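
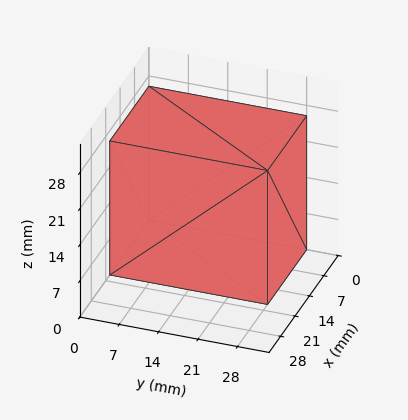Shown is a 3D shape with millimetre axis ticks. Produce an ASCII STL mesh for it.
Reading the render: the shape is a rectangular box, roughly 19 × 28 mm footprint and 26 mm tall (dimensions read to the nearest mm from the axis ticks). For the STL, each face is triangulated and given an outward normal.

solid part
  facet normal 0.0000 0.0000 -1.0000
    outer loop
      vertex 19.00 28.00 0.00
      vertex 19.00 0.00 0.00
      vertex 0.00 0.00 0.00
    endloop
  endfacet
  facet normal 0.0000 0.0000 -1.0000
    outer loop
      vertex 0.00 28.00 0.00
      vertex 19.00 28.00 0.00
      vertex 0.00 0.00 0.00
    endloop
  endfacet
  facet normal 0.0000 0.0000 1.0000
    outer loop
      vertex 0.00 0.00 26.00
      vertex 19.00 0.00 26.00
      vertex 19.00 28.00 26.00
    endloop
  endfacet
  facet normal 0.0000 0.0000 1.0000
    outer loop
      vertex 0.00 0.00 26.00
      vertex 19.00 28.00 26.00
      vertex 0.00 28.00 26.00
    endloop
  endfacet
  facet normal 0.0000 -1.0000 0.0000
    outer loop
      vertex 0.00 0.00 0.00
      vertex 19.00 0.00 0.00
      vertex 19.00 0.00 26.00
    endloop
  endfacet
  facet normal 0.0000 -1.0000 0.0000
    outer loop
      vertex 0.00 0.00 0.00
      vertex 19.00 0.00 26.00
      vertex 0.00 0.00 26.00
    endloop
  endfacet
  facet normal 0.0000 1.0000 0.0000
    outer loop
      vertex 19.00 28.00 26.00
      vertex 19.00 28.00 0.00
      vertex 0.00 28.00 0.00
    endloop
  endfacet
  facet normal 0.0000 1.0000 0.0000
    outer loop
      vertex 0.00 28.00 26.00
      vertex 19.00 28.00 26.00
      vertex 0.00 28.00 0.00
    endloop
  endfacet
  facet normal -1.0000 0.0000 0.0000
    outer loop
      vertex 0.00 28.00 26.00
      vertex 0.00 28.00 0.00
      vertex 0.00 0.00 0.00
    endloop
  endfacet
  facet normal -1.0000 0.0000 0.0000
    outer loop
      vertex 0.00 0.00 26.00
      vertex 0.00 28.00 26.00
      vertex 0.00 0.00 0.00
    endloop
  endfacet
  facet normal 1.0000 0.0000 0.0000
    outer loop
      vertex 19.00 0.00 0.00
      vertex 19.00 28.00 0.00
      vertex 19.00 28.00 26.00
    endloop
  endfacet
  facet normal 1.0000 0.0000 0.0000
    outer loop
      vertex 19.00 0.00 0.00
      vertex 19.00 28.00 26.00
      vertex 19.00 0.00 26.00
    endloop
  endfacet
endsolid part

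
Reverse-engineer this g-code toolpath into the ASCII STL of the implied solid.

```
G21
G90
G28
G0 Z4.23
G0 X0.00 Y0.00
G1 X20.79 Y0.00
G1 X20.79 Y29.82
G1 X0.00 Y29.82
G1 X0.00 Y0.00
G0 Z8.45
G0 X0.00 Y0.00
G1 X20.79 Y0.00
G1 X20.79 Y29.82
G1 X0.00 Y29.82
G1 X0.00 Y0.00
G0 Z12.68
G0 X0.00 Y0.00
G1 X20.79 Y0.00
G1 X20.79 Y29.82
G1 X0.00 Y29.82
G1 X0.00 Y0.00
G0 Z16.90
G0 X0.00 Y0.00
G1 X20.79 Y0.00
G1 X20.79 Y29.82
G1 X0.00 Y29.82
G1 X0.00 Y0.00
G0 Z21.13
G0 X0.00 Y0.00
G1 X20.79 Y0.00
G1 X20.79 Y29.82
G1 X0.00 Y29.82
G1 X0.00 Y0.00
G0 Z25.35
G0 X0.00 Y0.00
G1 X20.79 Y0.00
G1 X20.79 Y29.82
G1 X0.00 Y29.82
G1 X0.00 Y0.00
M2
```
solid part
  facet normal 0.0000 0.0000 -1.0000
    outer loop
      vertex 20.79 29.82 0.00
      vertex 20.79 0.00 0.00
      vertex 0.00 0.00 0.00
    endloop
  endfacet
  facet normal 0.0000 0.0000 -1.0000
    outer loop
      vertex 0.00 29.82 0.00
      vertex 20.79 29.82 0.00
      vertex 0.00 0.00 0.00
    endloop
  endfacet
  facet normal 0.0000 0.0000 1.0000
    outer loop
      vertex 0.00 0.00 25.35
      vertex 20.79 0.00 25.35
      vertex 20.79 29.82 25.35
    endloop
  endfacet
  facet normal 0.0000 0.0000 1.0000
    outer loop
      vertex 0.00 0.00 25.35
      vertex 20.79 29.82 25.35
      vertex 0.00 29.82 25.35
    endloop
  endfacet
  facet normal 0.0000 -1.0000 0.0000
    outer loop
      vertex 0.00 0.00 0.00
      vertex 20.79 0.00 0.00
      vertex 20.79 0.00 25.35
    endloop
  endfacet
  facet normal 0.0000 -1.0000 0.0000
    outer loop
      vertex 0.00 0.00 0.00
      vertex 20.79 0.00 25.35
      vertex 0.00 0.00 25.35
    endloop
  endfacet
  facet normal 0.0000 1.0000 0.0000
    outer loop
      vertex 20.79 29.82 25.35
      vertex 20.79 29.82 0.00
      vertex 0.00 29.82 0.00
    endloop
  endfacet
  facet normal 0.0000 1.0000 0.0000
    outer loop
      vertex 0.00 29.82 25.35
      vertex 20.79 29.82 25.35
      vertex 0.00 29.82 0.00
    endloop
  endfacet
  facet normal -1.0000 0.0000 0.0000
    outer loop
      vertex 0.00 29.82 25.35
      vertex 0.00 29.82 0.00
      vertex 0.00 0.00 0.00
    endloop
  endfacet
  facet normal -1.0000 0.0000 0.0000
    outer loop
      vertex 0.00 0.00 25.35
      vertex 0.00 29.82 25.35
      vertex 0.00 0.00 0.00
    endloop
  endfacet
  facet normal 1.0000 0.0000 0.0000
    outer loop
      vertex 20.79 0.00 0.00
      vertex 20.79 29.82 0.00
      vertex 20.79 29.82 25.35
    endloop
  endfacet
  facet normal 1.0000 0.0000 0.0000
    outer loop
      vertex 20.79 0.00 0.00
      vertex 20.79 29.82 25.35
      vertex 20.79 0.00 25.35
    endloop
  endfacet
endsolid part

The G0 Z moves step by Δz≈4.23 mm. Every layer's G1 loop is the same polygon, so the solid is a straight extrusion of it from z=0 to z≈25.4. Closing with flat bottom and top caps and triangulating gives 12 facets — a rectangular box, roughly 20.8 × 29.8 mm footprint and 25.4 mm tall.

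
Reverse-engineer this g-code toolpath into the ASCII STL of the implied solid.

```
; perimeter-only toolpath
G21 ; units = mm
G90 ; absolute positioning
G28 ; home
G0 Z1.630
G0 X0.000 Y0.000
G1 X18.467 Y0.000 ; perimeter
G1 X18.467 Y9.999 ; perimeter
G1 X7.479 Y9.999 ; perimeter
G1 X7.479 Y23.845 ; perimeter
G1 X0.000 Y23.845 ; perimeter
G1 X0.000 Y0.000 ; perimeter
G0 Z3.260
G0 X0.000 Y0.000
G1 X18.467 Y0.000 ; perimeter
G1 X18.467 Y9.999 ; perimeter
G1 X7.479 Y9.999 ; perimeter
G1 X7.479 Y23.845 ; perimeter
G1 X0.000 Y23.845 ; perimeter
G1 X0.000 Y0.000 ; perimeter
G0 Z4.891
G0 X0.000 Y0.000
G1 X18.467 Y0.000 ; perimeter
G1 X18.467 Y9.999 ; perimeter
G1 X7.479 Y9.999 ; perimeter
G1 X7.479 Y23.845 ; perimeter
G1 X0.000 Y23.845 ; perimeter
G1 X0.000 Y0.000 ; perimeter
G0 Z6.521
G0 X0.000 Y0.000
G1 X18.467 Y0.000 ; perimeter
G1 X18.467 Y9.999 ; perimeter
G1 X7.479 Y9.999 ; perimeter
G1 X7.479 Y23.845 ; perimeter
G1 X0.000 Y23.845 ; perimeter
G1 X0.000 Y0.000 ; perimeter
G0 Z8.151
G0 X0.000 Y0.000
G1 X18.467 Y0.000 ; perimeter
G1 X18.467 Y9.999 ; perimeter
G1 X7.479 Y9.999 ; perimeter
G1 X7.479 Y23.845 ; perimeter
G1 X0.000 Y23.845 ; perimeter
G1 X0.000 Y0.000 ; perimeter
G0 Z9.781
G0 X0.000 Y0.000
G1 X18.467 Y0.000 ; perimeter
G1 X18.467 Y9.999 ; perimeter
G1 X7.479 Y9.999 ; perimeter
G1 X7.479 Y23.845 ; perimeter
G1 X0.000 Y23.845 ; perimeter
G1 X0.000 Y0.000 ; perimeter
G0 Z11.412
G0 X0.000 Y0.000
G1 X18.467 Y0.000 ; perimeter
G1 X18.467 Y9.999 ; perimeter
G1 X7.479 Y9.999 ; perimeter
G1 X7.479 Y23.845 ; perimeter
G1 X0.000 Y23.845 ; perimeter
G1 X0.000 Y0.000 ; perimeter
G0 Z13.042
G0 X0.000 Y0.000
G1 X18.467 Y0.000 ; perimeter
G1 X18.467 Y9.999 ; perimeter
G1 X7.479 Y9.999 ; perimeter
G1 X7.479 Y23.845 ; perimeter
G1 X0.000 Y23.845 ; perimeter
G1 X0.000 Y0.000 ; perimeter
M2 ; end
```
solid part
  facet normal 0.0000 0.0000 -1.0000
    outer loop
      vertex 18.467 9.999 0.000
      vertex 18.467 0.000 0.000
      vertex 0.000 0.000 0.000
    endloop
  endfacet
  facet normal 0.0000 0.0000 -1.0000
    outer loop
      vertex 7.479 9.999 0.000
      vertex 18.467 9.999 0.000
      vertex 0.000 0.000 0.000
    endloop
  endfacet
  facet normal 0.0000 0.0000 -1.0000
    outer loop
      vertex 7.479 23.845 0.000
      vertex 7.479 9.999 0.000
      vertex 0.000 0.000 0.000
    endloop
  endfacet
  facet normal 0.0000 0.0000 -1.0000
    outer loop
      vertex 0.000 23.845 0.000
      vertex 7.479 23.845 0.000
      vertex 0.000 0.000 0.000
    endloop
  endfacet
  facet normal 0.0000 0.0000 1.0000
    outer loop
      vertex 0.000 0.000 13.042
      vertex 18.467 0.000 13.042
      vertex 18.467 9.999 13.042
    endloop
  endfacet
  facet normal 0.0000 0.0000 1.0000
    outer loop
      vertex 0.000 0.000 13.042
      vertex 18.467 9.999 13.042
      vertex 7.479 9.999 13.042
    endloop
  endfacet
  facet normal 0.0000 0.0000 1.0000
    outer loop
      vertex 0.000 0.000 13.042
      vertex 7.479 9.999 13.042
      vertex 7.479 23.845 13.042
    endloop
  endfacet
  facet normal 0.0000 0.0000 1.0000
    outer loop
      vertex 0.000 0.000 13.042
      vertex 7.479 23.845 13.042
      vertex 0.000 23.845 13.042
    endloop
  endfacet
  facet normal 0.0000 -1.0000 0.0000
    outer loop
      vertex 0.000 0.000 0.000
      vertex 18.467 0.000 0.000
      vertex 18.467 0.000 13.042
    endloop
  endfacet
  facet normal 0.0000 -1.0000 0.0000
    outer loop
      vertex 0.000 0.000 0.000
      vertex 18.467 0.000 13.042
      vertex 0.000 0.000 13.042
    endloop
  endfacet
  facet normal 1.0000 0.0000 0.0000
    outer loop
      vertex 18.467 0.000 0.000
      vertex 18.467 9.999 0.000
      vertex 18.467 9.999 13.042
    endloop
  endfacet
  facet normal 1.0000 0.0000 0.0000
    outer loop
      vertex 18.467 0.000 0.000
      vertex 18.467 9.999 13.042
      vertex 18.467 0.000 13.042
    endloop
  endfacet
  facet normal 0.0000 1.0000 0.0000
    outer loop
      vertex 18.467 9.999 0.000
      vertex 7.479 9.999 0.000
      vertex 7.479 9.999 13.042
    endloop
  endfacet
  facet normal 0.0000 1.0000 0.0000
    outer loop
      vertex 18.467 9.999 0.000
      vertex 7.479 9.999 13.042
      vertex 18.467 9.999 13.042
    endloop
  endfacet
  facet normal 1.0000 0.0000 0.0000
    outer loop
      vertex 7.479 9.999 0.000
      vertex 7.479 23.845 0.000
      vertex 7.479 23.845 13.042
    endloop
  endfacet
  facet normal 1.0000 0.0000 0.0000
    outer loop
      vertex 7.479 9.999 0.000
      vertex 7.479 23.845 13.042
      vertex 7.479 9.999 13.042
    endloop
  endfacet
  facet normal 0.0000 1.0000 0.0000
    outer loop
      vertex 7.479 23.845 0.000
      vertex 0.000 23.845 0.000
      vertex 0.000 23.845 13.042
    endloop
  endfacet
  facet normal 0.0000 1.0000 0.0000
    outer loop
      vertex 7.479 23.845 0.000
      vertex 0.000 23.845 13.042
      vertex 7.479 23.845 13.042
    endloop
  endfacet
  facet normal -1.0000 0.0000 0.0000
    outer loop
      vertex 0.000 23.845 0.000
      vertex 0.000 0.000 0.000
      vertex 0.000 0.000 13.042
    endloop
  endfacet
  facet normal -1.0000 0.0000 0.0000
    outer loop
      vertex 0.000 23.845 0.000
      vertex 0.000 0.000 13.042
      vertex 0.000 23.845 13.042
    endloop
  endfacet
endsolid part

The G0 Z moves step by Δz≈1.630 mm. Every layer's G1 loop is the same polygon, so the solid is a straight extrusion of it from z=0 to z≈13. Closing with flat bottom and top caps and triangulating gives 20 facets — an L-shaped prism: outer 18.5 × 23.8 mm, arm thicknesses ≈ 10 mm (horizontal) and 7.48 mm (vertical), extruded 13 mm in z.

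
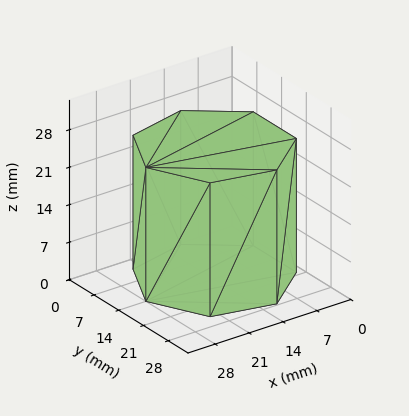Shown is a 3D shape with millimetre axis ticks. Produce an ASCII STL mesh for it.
Reading the render: the shape is a regular 7-sided prism (a cylinder approximated with 7 flat sides), circumscribed radius ≈ 14 mm, height ≈ 25 mm (dimensions read to the nearest mm from the axis ticks). For the STL, each face is triangulated and given an outward normal.

solid part
  facet normal 0.0000 0.0000 -1.0000
    outer loop
      vertex 10.9 27.6 0.0
      vertex 22.7 24.9 0.0
      vertex 28.0 14.0 0.0
    endloop
  endfacet
  facet normal 0.0000 0.0000 -1.0000
    outer loop
      vertex 1.4 20.1 0.0
      vertex 10.9 27.6 0.0
      vertex 28.0 14.0 0.0
    endloop
  endfacet
  facet normal 0.0000 0.0000 -1.0000
    outer loop
      vertex 1.4 7.9 0.0
      vertex 1.4 20.1 0.0
      vertex 28.0 14.0 0.0
    endloop
  endfacet
  facet normal 0.0000 0.0000 -1.0000
    outer loop
      vertex 10.9 0.4 0.0
      vertex 1.4 7.9 0.0
      vertex 28.0 14.0 0.0
    endloop
  endfacet
  facet normal 0.0000 0.0000 -1.0000
    outer loop
      vertex 22.7 3.1 0.0
      vertex 10.9 0.4 0.0
      vertex 28.0 14.0 0.0
    endloop
  endfacet
  facet normal 0.0000 0.0000 1.0000
    outer loop
      vertex 28.0 14.0 25.0
      vertex 22.7 24.9 25.0
      vertex 10.9 27.6 25.0
    endloop
  endfacet
  facet normal 0.0000 0.0000 1.0000
    outer loop
      vertex 28.0 14.0 25.0
      vertex 10.9 27.6 25.0
      vertex 1.4 20.1 25.0
    endloop
  endfacet
  facet normal 0.0000 0.0000 1.0000
    outer loop
      vertex 28.0 14.0 25.0
      vertex 1.4 20.1 25.0
      vertex 1.4 7.9 25.0
    endloop
  endfacet
  facet normal 0.0000 0.0000 1.0000
    outer loop
      vertex 28.0 14.0 25.0
      vertex 1.4 7.9 25.0
      vertex 10.9 0.4 25.0
    endloop
  endfacet
  facet normal 0.0000 0.0000 1.0000
    outer loop
      vertex 28.0 14.0 25.0
      vertex 10.9 0.4 25.0
      vertex 22.7 3.1 25.0
    endloop
  endfacet
  facet normal 0.8993 0.4373 0.0000
    outer loop
      vertex 28.0 14.0 0.0
      vertex 22.7 24.9 0.0
      vertex 22.7 24.9 25.0
    endloop
  endfacet
  facet normal 0.8993 0.4373 0.0000
    outer loop
      vertex 28.0 14.0 0.0
      vertex 22.7 24.9 25.0
      vertex 28.0 14.0 25.0
    endloop
  endfacet
  facet normal 0.2230 0.9748 0.0000
    outer loop
      vertex 22.7 24.9 0.0
      vertex 10.9 27.6 0.0
      vertex 10.9 27.6 25.0
    endloop
  endfacet
  facet normal 0.2230 0.9748 0.0000
    outer loop
      vertex 22.7 24.9 0.0
      vertex 10.9 27.6 25.0
      vertex 22.7 24.9 25.0
    endloop
  endfacet
  facet normal -0.6196 0.7849 0.0000
    outer loop
      vertex 10.9 27.6 0.0
      vertex 1.4 20.1 0.0
      vertex 1.4 20.1 25.0
    endloop
  endfacet
  facet normal -0.6196 0.7849 0.0000
    outer loop
      vertex 10.9 27.6 0.0
      vertex 1.4 20.1 25.0
      vertex 10.9 27.6 25.0
    endloop
  endfacet
  facet normal -1.0000 0.0000 0.0000
    outer loop
      vertex 1.4 20.1 0.0
      vertex 1.4 7.9 0.0
      vertex 1.4 7.9 25.0
    endloop
  endfacet
  facet normal -1.0000 0.0000 0.0000
    outer loop
      vertex 1.4 20.1 0.0
      vertex 1.4 7.9 25.0
      vertex 1.4 20.1 25.0
    endloop
  endfacet
  facet normal -0.6196 -0.7849 0.0000
    outer loop
      vertex 1.4 7.9 0.0
      vertex 10.9 0.4 0.0
      vertex 10.9 0.4 25.0
    endloop
  endfacet
  facet normal -0.6196 -0.7849 0.0000
    outer loop
      vertex 1.4 7.9 0.0
      vertex 10.9 0.4 25.0
      vertex 1.4 7.9 25.0
    endloop
  endfacet
  facet normal 0.2230 -0.9748 0.0000
    outer loop
      vertex 10.9 0.4 0.0
      vertex 22.7 3.1 0.0
      vertex 22.7 3.1 25.0
    endloop
  endfacet
  facet normal 0.2230 -0.9748 0.0000
    outer loop
      vertex 10.9 0.4 0.0
      vertex 22.7 3.1 25.0
      vertex 10.9 0.4 25.0
    endloop
  endfacet
  facet normal 0.8993 -0.4373 0.0000
    outer loop
      vertex 22.7 3.1 0.0
      vertex 28.0 14.0 0.0
      vertex 28.0 14.0 25.0
    endloop
  endfacet
  facet normal 0.8993 -0.4373 0.0000
    outer loop
      vertex 22.7 3.1 0.0
      vertex 28.0 14.0 25.0
      vertex 22.7 3.1 25.0
    endloop
  endfacet
endsolid part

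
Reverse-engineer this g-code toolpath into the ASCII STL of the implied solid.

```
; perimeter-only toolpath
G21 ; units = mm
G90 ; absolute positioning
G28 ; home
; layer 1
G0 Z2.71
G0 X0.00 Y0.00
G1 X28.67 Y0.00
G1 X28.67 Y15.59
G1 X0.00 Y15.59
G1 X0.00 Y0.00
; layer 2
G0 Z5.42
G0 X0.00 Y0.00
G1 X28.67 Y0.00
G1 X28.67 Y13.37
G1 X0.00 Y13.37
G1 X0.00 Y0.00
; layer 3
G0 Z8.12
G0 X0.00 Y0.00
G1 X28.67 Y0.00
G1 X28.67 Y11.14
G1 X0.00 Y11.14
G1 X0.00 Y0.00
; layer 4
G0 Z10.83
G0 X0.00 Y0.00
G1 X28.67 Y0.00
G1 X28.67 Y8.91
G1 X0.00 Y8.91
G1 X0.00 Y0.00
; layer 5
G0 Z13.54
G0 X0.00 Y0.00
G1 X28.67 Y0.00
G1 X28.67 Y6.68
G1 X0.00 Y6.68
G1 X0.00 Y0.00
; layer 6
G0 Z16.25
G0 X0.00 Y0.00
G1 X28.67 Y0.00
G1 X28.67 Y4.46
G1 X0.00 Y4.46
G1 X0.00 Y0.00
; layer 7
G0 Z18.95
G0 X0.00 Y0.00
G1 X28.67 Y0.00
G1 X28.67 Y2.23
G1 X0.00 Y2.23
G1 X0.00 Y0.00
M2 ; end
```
solid part
  facet normal 0.0000 0.0000 -1.0000
    outer loop
      vertex 28.67 17.82 0.00
      vertex 28.67 0.00 0.00
      vertex 0.00 0.00 0.00
    endloop
  endfacet
  facet normal 0.0000 0.0000 -1.0000
    outer loop
      vertex 0.00 17.82 0.00
      vertex 28.67 17.82 0.00
      vertex 0.00 0.00 0.00
    endloop
  endfacet
  facet normal 0.0000 -1.0000 0.0000
    outer loop
      vertex 0.00 0.00 0.00
      vertex 28.67 0.00 0.00
      vertex 28.67 0.00 21.66
    endloop
  endfacet
  facet normal 0.0000 -1.0000 0.0000
    outer loop
      vertex 0.00 0.00 0.00
      vertex 28.67 0.00 21.66
      vertex 0.00 0.00 21.66
    endloop
  endfacet
  facet normal 0.0000 0.7722 0.6353
    outer loop
      vertex 0.00 0.00 21.66
      vertex 28.67 0.00 21.66
      vertex 28.67 17.82 0.00
    endloop
  endfacet
  facet normal 0.0000 0.7722 0.6353
    outer loop
      vertex 0.00 0.00 21.66
      vertex 28.67 17.82 0.00
      vertex 0.00 17.82 0.00
    endloop
  endfacet
  facet normal -1.0000 0.0000 0.0000
    outer loop
      vertex 0.00 0.00 21.66
      vertex 0.00 17.82 0.00
      vertex 0.00 0.00 0.00
    endloop
  endfacet
  facet normal 1.0000 0.0000 0.0000
    outer loop
      vertex 28.67 0.00 0.00
      vertex 28.67 17.82 0.00
      vertex 28.67 0.00 21.66
    endloop
  endfacet
endsolid part

The G0 Z moves step by Δz≈2.71 mm. The G1 loops shrink linearly with z, so the solid tapers from its base footprint up to z≈21.7. Closing with a flat bottom cap and the tapered top and triangulating gives 8 facets — a wedge (ramp): 28.7 × 17.8 mm base, rising to 21.7 mm along the y=0 edge and sloping linearly to z=0 at y=17.8.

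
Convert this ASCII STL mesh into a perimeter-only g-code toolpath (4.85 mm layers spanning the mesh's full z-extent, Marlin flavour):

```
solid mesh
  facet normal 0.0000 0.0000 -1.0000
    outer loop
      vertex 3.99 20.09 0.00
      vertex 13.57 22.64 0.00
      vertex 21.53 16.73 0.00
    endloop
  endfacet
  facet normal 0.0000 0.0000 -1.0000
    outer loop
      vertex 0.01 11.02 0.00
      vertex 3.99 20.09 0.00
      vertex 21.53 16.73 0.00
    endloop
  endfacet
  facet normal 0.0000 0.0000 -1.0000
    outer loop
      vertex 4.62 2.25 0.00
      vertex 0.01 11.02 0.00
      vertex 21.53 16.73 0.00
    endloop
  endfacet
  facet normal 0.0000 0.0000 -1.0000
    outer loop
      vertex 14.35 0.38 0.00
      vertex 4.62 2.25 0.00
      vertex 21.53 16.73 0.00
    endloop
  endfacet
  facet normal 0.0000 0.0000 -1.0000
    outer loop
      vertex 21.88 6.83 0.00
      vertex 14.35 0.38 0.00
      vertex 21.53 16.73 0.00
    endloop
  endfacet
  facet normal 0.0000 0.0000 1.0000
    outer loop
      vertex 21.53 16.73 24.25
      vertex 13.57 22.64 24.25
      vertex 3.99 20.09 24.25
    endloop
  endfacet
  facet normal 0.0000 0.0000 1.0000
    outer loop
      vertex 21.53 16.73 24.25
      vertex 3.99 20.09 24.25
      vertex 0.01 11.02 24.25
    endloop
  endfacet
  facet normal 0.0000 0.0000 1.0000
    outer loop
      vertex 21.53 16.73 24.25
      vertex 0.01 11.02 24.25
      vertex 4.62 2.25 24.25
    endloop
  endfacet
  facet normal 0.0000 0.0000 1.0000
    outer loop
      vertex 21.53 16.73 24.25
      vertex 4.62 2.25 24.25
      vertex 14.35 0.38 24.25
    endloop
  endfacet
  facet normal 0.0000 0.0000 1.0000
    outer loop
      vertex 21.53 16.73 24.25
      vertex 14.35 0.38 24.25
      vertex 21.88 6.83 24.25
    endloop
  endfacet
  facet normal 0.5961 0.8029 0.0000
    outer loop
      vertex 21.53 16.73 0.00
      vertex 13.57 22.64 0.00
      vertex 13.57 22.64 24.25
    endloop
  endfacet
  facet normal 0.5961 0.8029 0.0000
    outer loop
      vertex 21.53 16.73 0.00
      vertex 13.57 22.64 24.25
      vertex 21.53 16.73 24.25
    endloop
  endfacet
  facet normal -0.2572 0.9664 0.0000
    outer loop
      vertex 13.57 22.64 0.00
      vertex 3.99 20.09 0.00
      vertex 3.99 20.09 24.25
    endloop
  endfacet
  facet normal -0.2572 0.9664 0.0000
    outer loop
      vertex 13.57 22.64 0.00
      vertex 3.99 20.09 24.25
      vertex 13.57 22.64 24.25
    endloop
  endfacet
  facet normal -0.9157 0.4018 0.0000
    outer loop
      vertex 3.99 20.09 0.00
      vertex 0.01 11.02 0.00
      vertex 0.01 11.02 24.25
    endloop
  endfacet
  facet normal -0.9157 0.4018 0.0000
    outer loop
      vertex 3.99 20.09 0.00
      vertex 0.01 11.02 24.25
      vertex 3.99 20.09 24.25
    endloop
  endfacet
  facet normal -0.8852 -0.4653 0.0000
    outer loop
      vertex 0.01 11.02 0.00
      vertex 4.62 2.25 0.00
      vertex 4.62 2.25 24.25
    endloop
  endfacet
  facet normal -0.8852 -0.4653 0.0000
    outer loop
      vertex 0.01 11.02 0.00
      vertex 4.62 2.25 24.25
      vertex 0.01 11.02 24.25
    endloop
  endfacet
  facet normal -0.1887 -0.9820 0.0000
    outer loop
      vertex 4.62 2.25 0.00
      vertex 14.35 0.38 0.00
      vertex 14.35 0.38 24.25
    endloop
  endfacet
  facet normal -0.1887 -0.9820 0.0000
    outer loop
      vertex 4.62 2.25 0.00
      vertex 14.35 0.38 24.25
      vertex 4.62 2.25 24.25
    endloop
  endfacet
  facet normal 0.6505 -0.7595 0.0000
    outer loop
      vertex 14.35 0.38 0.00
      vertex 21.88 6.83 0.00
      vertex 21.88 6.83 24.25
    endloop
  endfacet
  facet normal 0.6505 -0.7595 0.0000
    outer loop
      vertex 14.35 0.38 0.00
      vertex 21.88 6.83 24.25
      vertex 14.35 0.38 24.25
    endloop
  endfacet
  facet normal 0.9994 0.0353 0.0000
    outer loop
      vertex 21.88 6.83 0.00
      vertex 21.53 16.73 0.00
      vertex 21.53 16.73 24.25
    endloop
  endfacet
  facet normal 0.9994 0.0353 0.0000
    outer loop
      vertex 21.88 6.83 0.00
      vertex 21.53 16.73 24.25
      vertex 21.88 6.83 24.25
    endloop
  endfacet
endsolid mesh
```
; perimeter-only toolpath
G21 ; units = mm
G90 ; absolute positioning
G28 ; home
; layer 1
G0 Z4.85
G0 X21.53 Y16.73
G1 X13.57 Y22.64
G1 X3.99 Y20.09
G1 X0.01 Y11.02
G1 X4.62 Y2.25
G1 X14.35 Y0.38
G1 X21.88 Y6.83
G1 X21.53 Y16.73
; layer 2
G0 Z9.70
G0 X21.53 Y16.73
G1 X13.57 Y22.64
G1 X3.99 Y20.09
G1 X0.01 Y11.02
G1 X4.62 Y2.25
G1 X14.35 Y0.38
G1 X21.88 Y6.83
G1 X21.53 Y16.73
; layer 3
G0 Z14.55
G0 X21.53 Y16.73
G1 X13.57 Y22.64
G1 X3.99 Y20.09
G1 X0.01 Y11.02
G1 X4.62 Y2.25
G1 X14.35 Y0.38
G1 X21.88 Y6.83
G1 X21.53 Y16.73
; layer 4
G0 Z19.40
G0 X21.53 Y16.73
G1 X13.57 Y22.64
G1 X3.99 Y20.09
G1 X0.01 Y11.02
G1 X4.62 Y2.25
G1 X14.35 Y0.38
G1 X21.88 Y6.83
G1 X21.53 Y16.73
; layer 5
G0 Z24.25
G0 X21.53 Y16.73
G1 X13.57 Y22.64
G1 X3.99 Y20.09
G1 X0.01 Y11.02
G1 X4.62 Y2.25
G1 X14.35 Y0.38
G1 X21.88 Y6.83
G1 X21.53 Y16.73
M2 ; end

The solid is a regular 7-sided prism (a cylinder approximated with 7 flat sides), circumscribed radius ≈ 11.4 mm, height ≈ 24.2 mm. Slicing at Δz = 4.85 mm — 5 equal slices spanning the solid's height, so layer i sits at z = i·h/5 — gives 5 non-empty perimeters. Each is a 7-segment closed polygon; G0 lifts to the layer z and rapids to the start vertex, then G1 traces the edges.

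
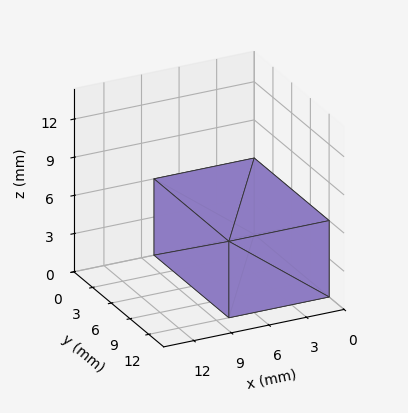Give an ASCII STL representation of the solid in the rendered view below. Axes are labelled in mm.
Reading the render: the shape is a rectangular box, roughly 8 × 12 mm footprint and 6 mm tall (dimensions read to the nearest mm from the axis ticks). For the STL, each face is triangulated and given an outward normal.

solid part
  facet normal 0.0000 0.0000 -1.0000
    outer loop
      vertex 8.00 12.00 0.00
      vertex 8.00 0.00 0.00
      vertex 0.00 0.00 0.00
    endloop
  endfacet
  facet normal 0.0000 0.0000 -1.0000
    outer loop
      vertex 0.00 12.00 0.00
      vertex 8.00 12.00 0.00
      vertex 0.00 0.00 0.00
    endloop
  endfacet
  facet normal 0.0000 0.0000 1.0000
    outer loop
      vertex 0.00 0.00 6.00
      vertex 8.00 0.00 6.00
      vertex 8.00 12.00 6.00
    endloop
  endfacet
  facet normal 0.0000 0.0000 1.0000
    outer loop
      vertex 0.00 0.00 6.00
      vertex 8.00 12.00 6.00
      vertex 0.00 12.00 6.00
    endloop
  endfacet
  facet normal 0.0000 -1.0000 0.0000
    outer loop
      vertex 0.00 0.00 0.00
      vertex 8.00 0.00 0.00
      vertex 8.00 0.00 6.00
    endloop
  endfacet
  facet normal 0.0000 -1.0000 0.0000
    outer loop
      vertex 0.00 0.00 0.00
      vertex 8.00 0.00 6.00
      vertex 0.00 0.00 6.00
    endloop
  endfacet
  facet normal 0.0000 1.0000 0.0000
    outer loop
      vertex 8.00 12.00 6.00
      vertex 8.00 12.00 0.00
      vertex 0.00 12.00 0.00
    endloop
  endfacet
  facet normal 0.0000 1.0000 0.0000
    outer loop
      vertex 0.00 12.00 6.00
      vertex 8.00 12.00 6.00
      vertex 0.00 12.00 0.00
    endloop
  endfacet
  facet normal -1.0000 0.0000 0.0000
    outer loop
      vertex 0.00 12.00 6.00
      vertex 0.00 12.00 0.00
      vertex 0.00 0.00 0.00
    endloop
  endfacet
  facet normal -1.0000 0.0000 0.0000
    outer loop
      vertex 0.00 0.00 6.00
      vertex 0.00 12.00 6.00
      vertex 0.00 0.00 0.00
    endloop
  endfacet
  facet normal 1.0000 0.0000 0.0000
    outer loop
      vertex 8.00 0.00 0.00
      vertex 8.00 12.00 0.00
      vertex 8.00 12.00 6.00
    endloop
  endfacet
  facet normal 1.0000 0.0000 0.0000
    outer loop
      vertex 8.00 0.00 0.00
      vertex 8.00 12.00 6.00
      vertex 8.00 0.00 6.00
    endloop
  endfacet
endsolid part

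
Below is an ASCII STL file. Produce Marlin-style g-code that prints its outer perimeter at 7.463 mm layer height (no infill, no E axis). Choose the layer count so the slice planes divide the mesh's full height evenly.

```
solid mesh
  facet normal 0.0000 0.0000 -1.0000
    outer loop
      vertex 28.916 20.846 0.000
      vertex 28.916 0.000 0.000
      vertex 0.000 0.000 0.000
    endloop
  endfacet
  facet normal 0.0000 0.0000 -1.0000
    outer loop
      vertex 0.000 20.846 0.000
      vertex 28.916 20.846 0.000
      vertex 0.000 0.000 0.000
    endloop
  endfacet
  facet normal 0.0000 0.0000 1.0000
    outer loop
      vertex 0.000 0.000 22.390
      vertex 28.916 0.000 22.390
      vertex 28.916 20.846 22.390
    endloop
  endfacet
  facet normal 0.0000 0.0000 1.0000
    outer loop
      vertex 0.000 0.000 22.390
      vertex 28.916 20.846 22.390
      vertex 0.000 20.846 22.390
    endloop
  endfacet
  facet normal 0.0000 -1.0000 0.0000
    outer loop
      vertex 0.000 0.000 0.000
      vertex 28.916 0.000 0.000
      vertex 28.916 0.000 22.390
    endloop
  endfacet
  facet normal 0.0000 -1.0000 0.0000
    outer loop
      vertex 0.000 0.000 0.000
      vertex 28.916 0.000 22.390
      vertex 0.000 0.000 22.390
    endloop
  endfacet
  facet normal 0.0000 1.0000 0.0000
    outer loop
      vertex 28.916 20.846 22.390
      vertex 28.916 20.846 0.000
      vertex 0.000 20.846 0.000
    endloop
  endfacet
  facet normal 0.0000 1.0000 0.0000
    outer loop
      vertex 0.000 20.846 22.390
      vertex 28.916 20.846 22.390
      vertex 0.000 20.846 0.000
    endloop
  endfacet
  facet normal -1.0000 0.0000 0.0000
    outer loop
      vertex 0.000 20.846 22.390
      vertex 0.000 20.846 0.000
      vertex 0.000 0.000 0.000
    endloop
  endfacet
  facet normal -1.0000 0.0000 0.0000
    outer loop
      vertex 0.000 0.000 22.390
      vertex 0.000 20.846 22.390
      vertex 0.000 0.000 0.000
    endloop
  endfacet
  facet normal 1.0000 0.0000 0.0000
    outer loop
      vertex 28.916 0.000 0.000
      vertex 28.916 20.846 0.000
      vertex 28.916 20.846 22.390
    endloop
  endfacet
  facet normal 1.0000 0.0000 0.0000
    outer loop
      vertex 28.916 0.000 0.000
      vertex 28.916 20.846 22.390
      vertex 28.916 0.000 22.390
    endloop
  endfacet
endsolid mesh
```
; perimeter-only toolpath
G21 ; units = mm
G90 ; absolute positioning
G28 ; home
; layer 1
G0 Z7.463
G0 X0.000 Y0.000
G1 X28.916 Y0.000
G1 X28.916 Y20.846
G1 X0.000 Y20.846
G1 X0.000 Y0.000
; layer 2
G0 Z14.927
G0 X0.000 Y0.000
G1 X28.916 Y0.000
G1 X28.916 Y20.846
G1 X0.000 Y20.846
G1 X0.000 Y0.000
; layer 3
G0 Z22.390
G0 X0.000 Y0.000
G1 X28.916 Y0.000
G1 X28.916 Y20.846
G1 X0.000 Y20.846
G1 X0.000 Y0.000
M2 ; end

The solid is a rectangular box, roughly 28.9 × 20.8 mm footprint and 22.4 mm tall. Slicing at Δz = 7.463 mm — 3 equal slices spanning the solid's height, so layer i sits at z = i·h/3 — gives 3 non-empty perimeters. Each is a 4-segment closed polygon; G0 lifts to the layer z and rapids to the start vertex, then G1 traces the edges.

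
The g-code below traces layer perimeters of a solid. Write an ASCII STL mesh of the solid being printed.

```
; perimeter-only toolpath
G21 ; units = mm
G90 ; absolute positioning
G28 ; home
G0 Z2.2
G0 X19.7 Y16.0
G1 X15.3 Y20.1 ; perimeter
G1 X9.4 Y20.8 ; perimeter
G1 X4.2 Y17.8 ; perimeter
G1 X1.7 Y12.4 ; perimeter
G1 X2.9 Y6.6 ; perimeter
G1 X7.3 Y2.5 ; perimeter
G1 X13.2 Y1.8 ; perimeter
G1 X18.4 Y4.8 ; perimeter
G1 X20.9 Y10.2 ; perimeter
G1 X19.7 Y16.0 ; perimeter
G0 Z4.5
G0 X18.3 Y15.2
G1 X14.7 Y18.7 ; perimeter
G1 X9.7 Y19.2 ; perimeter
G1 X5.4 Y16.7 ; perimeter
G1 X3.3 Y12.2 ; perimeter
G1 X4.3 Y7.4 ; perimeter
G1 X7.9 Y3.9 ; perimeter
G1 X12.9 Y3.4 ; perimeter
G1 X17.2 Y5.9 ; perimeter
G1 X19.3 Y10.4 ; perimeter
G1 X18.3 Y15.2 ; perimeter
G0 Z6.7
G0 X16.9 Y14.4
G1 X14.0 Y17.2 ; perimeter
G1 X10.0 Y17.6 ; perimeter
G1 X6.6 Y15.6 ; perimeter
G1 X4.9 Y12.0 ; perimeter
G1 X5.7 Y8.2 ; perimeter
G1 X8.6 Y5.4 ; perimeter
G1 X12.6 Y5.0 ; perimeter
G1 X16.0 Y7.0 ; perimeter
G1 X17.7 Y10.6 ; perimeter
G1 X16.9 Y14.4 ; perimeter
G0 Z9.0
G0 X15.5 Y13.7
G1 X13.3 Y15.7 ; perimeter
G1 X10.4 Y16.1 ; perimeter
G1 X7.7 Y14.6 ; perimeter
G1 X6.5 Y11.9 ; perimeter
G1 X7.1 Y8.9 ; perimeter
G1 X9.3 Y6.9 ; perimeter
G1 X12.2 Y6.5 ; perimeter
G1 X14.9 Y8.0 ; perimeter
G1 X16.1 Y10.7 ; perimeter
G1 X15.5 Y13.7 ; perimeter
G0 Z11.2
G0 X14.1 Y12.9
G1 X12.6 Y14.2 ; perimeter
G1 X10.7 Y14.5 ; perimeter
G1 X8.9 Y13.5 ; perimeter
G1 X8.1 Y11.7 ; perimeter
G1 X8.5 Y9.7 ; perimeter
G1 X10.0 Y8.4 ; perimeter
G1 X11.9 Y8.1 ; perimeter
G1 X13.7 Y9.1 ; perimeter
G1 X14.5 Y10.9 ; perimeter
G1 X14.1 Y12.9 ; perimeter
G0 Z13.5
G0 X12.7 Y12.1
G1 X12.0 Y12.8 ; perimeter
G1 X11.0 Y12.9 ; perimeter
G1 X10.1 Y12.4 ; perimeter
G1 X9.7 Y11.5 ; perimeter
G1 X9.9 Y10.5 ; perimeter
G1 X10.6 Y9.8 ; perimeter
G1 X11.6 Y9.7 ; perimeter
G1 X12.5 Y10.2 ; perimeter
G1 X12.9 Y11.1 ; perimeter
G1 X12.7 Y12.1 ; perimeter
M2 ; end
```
solid part
  facet normal 0.0000 0.0000 -1.0000
    outer loop
      vertex 9.1 22.4 0.0
      vertex 16.0 21.6 0.0
      vertex 21.1 16.8 0.0
    endloop
  endfacet
  facet normal 0.0000 0.0000 -1.0000
    outer loop
      vertex 3.0 18.9 0.0
      vertex 9.1 22.4 0.0
      vertex 21.1 16.8 0.0
    endloop
  endfacet
  facet normal 0.0000 0.0000 -1.0000
    outer loop
      vertex 0.1 12.6 0.0
      vertex 3.0 18.9 0.0
      vertex 21.1 16.8 0.0
    endloop
  endfacet
  facet normal 0.0000 0.0000 -1.0000
    outer loop
      vertex 1.5 5.8 0.0
      vertex 0.1 12.6 0.0
      vertex 21.1 16.8 0.0
    endloop
  endfacet
  facet normal 0.0000 0.0000 -1.0000
    outer loop
      vertex 6.6 1.0 0.0
      vertex 1.5 5.8 0.0
      vertex 21.1 16.8 0.0
    endloop
  endfacet
  facet normal 0.0000 0.0000 -1.0000
    outer loop
      vertex 13.5 0.2 0.0
      vertex 6.6 1.0 0.0
      vertex 21.1 16.8 0.0
    endloop
  endfacet
  facet normal 0.0000 0.0000 -1.0000
    outer loop
      vertex 19.6 3.7 0.0
      vertex 13.5 0.2 0.0
      vertex 21.1 16.8 0.0
    endloop
  endfacet
  facet normal 0.0000 0.0000 -1.0000
    outer loop
      vertex 22.5 10.0 0.0
      vertex 19.6 3.7 0.0
      vertex 21.1 16.8 0.0
    endloop
  endfacet
  facet normal 0.5660 0.6014 0.5640
    outer loop
      vertex 21.1 16.8 0.0
      vertex 16.0 21.6 0.0
      vertex 11.3 11.3 15.7
    endloop
  endfacet
  facet normal 0.0950 0.8191 0.5658
    outer loop
      vertex 16.0 21.6 0.0
      vertex 9.1 22.4 0.0
      vertex 11.3 11.3 15.7
    endloop
  endfacet
  facet normal -0.4110 0.7163 0.5640
    outer loop
      vertex 9.1 22.4 0.0
      vertex 3.0 18.9 0.0
      vertex 11.3 11.3 15.7
    endloop
  endfacet
  facet normal -0.7502 0.3453 0.5638
    outer loop
      vertex 3.0 18.9 0.0
      vertex 0.1 12.6 0.0
      vertex 11.3 11.3 15.7
    endloop
  endfacet
  facet normal -0.8092 -0.1666 0.5635
    outer loop
      vertex 0.1 12.6 0.0
      vertex 1.5 5.8 0.0
      vertex 11.3 11.3 15.7
    endloop
  endfacet
  facet normal -0.5660 -0.6014 0.5640
    outer loop
      vertex 1.5 5.8 0.0
      vertex 6.6 1.0 0.0
      vertex 11.3 11.3 15.7
    endloop
  endfacet
  facet normal -0.0950 -0.8191 0.5658
    outer loop
      vertex 6.6 1.0 0.0
      vertex 13.5 0.2 0.0
      vertex 11.3 11.3 15.7
    endloop
  endfacet
  facet normal 0.4110 -0.7163 0.5640
    outer loop
      vertex 13.5 0.2 0.0
      vertex 19.6 3.7 0.0
      vertex 11.3 11.3 15.7
    endloop
  endfacet
  facet normal 0.7502 -0.3453 0.5638
    outer loop
      vertex 19.6 3.7 0.0
      vertex 22.5 10.0 0.0
      vertex 11.3 11.3 15.7
    endloop
  endfacet
  facet normal 0.8092 0.1666 0.5635
    outer loop
      vertex 22.5 10.0 0.0
      vertex 21.1 16.8 0.0
      vertex 11.3 11.3 15.7
    endloop
  endfacet
endsolid part

The G0 Z moves step by Δz≈2.2 mm. The G1 loops shrink linearly with z, so the solid tapers from its base footprint up to z≈15.7. Closing with a flat bottom cap and the tapered top and triangulating gives 18 facets — a regular 10-sided pyramid, base circumscribed radius ≈ 11.3 mm, apex at z ≈ 15.7 mm.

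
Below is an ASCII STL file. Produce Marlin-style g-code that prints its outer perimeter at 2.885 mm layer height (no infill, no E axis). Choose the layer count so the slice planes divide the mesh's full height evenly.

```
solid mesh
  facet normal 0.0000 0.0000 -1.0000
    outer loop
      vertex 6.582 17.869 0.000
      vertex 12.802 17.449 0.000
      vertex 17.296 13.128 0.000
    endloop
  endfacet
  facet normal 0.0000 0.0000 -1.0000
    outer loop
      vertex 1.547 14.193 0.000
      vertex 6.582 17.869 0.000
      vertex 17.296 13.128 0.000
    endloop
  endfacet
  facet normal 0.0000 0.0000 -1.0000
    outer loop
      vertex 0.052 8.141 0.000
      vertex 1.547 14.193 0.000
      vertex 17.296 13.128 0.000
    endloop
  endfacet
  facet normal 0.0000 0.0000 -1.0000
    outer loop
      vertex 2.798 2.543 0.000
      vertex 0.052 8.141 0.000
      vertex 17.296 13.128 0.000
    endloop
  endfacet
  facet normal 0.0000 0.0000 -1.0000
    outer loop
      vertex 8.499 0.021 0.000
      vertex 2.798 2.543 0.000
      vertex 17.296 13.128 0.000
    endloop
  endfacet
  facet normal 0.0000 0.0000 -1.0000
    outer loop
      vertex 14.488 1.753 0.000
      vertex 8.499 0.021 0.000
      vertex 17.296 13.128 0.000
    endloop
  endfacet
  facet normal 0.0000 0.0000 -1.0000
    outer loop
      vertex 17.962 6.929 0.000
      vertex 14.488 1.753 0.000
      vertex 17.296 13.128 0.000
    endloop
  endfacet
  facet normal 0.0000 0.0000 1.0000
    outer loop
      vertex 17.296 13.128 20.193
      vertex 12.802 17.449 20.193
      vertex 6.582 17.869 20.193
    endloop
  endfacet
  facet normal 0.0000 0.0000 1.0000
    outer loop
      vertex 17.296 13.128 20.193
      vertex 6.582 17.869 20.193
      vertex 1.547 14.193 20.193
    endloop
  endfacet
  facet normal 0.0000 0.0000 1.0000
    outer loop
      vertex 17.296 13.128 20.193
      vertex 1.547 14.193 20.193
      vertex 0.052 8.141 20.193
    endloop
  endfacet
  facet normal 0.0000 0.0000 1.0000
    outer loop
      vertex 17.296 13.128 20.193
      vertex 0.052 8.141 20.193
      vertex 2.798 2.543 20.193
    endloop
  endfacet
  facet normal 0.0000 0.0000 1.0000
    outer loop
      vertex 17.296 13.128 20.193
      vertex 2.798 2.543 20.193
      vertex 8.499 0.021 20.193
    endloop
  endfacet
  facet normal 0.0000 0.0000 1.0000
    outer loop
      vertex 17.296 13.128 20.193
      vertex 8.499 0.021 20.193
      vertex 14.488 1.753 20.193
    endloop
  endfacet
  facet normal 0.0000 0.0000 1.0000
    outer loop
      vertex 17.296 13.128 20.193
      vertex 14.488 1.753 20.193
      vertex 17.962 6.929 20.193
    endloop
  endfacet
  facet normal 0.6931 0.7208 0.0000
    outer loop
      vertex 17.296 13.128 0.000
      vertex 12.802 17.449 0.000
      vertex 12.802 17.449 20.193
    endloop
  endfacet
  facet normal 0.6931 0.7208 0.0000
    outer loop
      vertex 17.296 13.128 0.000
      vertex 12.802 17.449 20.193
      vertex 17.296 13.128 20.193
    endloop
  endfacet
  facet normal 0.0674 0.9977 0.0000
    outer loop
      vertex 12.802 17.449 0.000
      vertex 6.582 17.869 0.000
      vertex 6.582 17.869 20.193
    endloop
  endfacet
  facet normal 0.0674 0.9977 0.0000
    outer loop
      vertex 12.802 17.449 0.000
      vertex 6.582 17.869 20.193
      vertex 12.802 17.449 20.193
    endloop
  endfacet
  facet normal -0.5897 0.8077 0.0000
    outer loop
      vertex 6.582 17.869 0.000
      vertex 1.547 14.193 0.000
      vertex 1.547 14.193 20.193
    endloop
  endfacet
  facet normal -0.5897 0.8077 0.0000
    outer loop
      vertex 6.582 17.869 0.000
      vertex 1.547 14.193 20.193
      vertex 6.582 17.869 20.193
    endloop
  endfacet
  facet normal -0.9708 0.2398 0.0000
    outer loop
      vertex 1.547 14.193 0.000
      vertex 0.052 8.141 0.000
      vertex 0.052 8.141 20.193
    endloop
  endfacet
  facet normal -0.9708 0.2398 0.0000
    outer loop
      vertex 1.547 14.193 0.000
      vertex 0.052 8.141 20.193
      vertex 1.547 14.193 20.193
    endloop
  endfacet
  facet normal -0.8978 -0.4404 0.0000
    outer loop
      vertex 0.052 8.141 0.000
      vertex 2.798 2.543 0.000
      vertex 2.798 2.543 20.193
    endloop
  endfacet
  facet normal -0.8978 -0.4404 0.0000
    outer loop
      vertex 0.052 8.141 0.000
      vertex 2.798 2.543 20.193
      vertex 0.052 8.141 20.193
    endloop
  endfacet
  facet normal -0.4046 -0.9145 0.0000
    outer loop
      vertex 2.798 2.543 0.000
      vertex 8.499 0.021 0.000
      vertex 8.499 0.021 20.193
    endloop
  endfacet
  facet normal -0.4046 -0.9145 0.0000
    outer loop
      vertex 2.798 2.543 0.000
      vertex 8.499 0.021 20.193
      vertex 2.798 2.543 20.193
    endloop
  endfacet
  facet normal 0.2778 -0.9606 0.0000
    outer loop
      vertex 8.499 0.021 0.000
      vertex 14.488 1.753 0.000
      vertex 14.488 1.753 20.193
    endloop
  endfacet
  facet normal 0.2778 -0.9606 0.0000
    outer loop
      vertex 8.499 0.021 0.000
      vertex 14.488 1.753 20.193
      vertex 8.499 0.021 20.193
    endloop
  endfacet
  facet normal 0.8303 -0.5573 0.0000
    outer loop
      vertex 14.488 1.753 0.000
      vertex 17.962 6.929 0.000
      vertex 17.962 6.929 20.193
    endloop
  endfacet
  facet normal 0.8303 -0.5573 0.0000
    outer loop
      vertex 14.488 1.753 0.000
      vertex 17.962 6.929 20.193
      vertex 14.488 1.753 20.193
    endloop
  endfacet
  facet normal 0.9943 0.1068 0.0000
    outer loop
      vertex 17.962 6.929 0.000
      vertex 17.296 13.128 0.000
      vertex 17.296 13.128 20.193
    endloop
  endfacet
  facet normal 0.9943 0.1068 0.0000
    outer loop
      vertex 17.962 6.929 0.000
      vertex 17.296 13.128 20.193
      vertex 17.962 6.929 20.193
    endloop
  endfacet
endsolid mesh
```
; perimeter-only toolpath
G21 ; units = mm
G90 ; absolute positioning
G28 ; home
; layer 1
G0 Z2.885
G0 X17.296 Y13.128
G1 X12.802 Y17.449
G1 X6.582 Y17.869
G1 X1.547 Y14.193
G1 X0.052 Y8.141
G1 X2.798 Y2.543
G1 X8.499 Y0.021
G1 X14.488 Y1.753
G1 X17.962 Y6.929
G1 X17.296 Y13.128
; layer 2
G0 Z5.769
G0 X17.296 Y13.128
G1 X12.802 Y17.449
G1 X6.582 Y17.869
G1 X1.547 Y14.193
G1 X0.052 Y8.141
G1 X2.798 Y2.543
G1 X8.499 Y0.021
G1 X14.488 Y1.753
G1 X17.962 Y6.929
G1 X17.296 Y13.128
; layer 3
G0 Z8.654
G0 X17.296 Y13.128
G1 X12.802 Y17.449
G1 X6.582 Y17.869
G1 X1.547 Y14.193
G1 X0.052 Y8.141
G1 X2.798 Y2.543
G1 X8.499 Y0.021
G1 X14.488 Y1.753
G1 X17.962 Y6.929
G1 X17.296 Y13.128
; layer 4
G0 Z11.539
G0 X17.296 Y13.128
G1 X12.802 Y17.449
G1 X6.582 Y17.869
G1 X1.547 Y14.193
G1 X0.052 Y8.141
G1 X2.798 Y2.543
G1 X8.499 Y0.021
G1 X14.488 Y1.753
G1 X17.962 Y6.929
G1 X17.296 Y13.128
; layer 5
G0 Z14.424
G0 X17.296 Y13.128
G1 X12.802 Y17.449
G1 X6.582 Y17.869
G1 X1.547 Y14.193
G1 X0.052 Y8.141
G1 X2.798 Y2.543
G1 X8.499 Y0.021
G1 X14.488 Y1.753
G1 X17.962 Y6.929
G1 X17.296 Y13.128
; layer 6
G0 Z17.308
G0 X17.296 Y13.128
G1 X12.802 Y17.449
G1 X6.582 Y17.869
G1 X1.547 Y14.193
G1 X0.052 Y8.141
G1 X2.798 Y2.543
G1 X8.499 Y0.021
G1 X14.488 Y1.753
G1 X17.962 Y6.929
G1 X17.296 Y13.128
; layer 7
G0 Z20.193
G0 X17.296 Y13.128
G1 X12.802 Y17.449
G1 X6.582 Y17.869
G1 X1.547 Y14.193
G1 X0.052 Y8.141
G1 X2.798 Y2.543
G1 X8.499 Y0.021
G1 X14.488 Y1.753
G1 X17.962 Y6.929
G1 X17.296 Y13.128
M2 ; end

The solid is a regular 9-sided prism (a cylinder approximated with 9 flat sides), circumscribed radius ≈ 9.11 mm, height ≈ 20.2 mm. Slicing at Δz = 2.885 mm — 7 equal slices spanning the solid's height, so layer i sits at z = i·h/7 — gives 7 non-empty perimeters. Each is a 9-segment closed polygon; G0 lifts to the layer z and rapids to the start vertex, then G1 traces the edges.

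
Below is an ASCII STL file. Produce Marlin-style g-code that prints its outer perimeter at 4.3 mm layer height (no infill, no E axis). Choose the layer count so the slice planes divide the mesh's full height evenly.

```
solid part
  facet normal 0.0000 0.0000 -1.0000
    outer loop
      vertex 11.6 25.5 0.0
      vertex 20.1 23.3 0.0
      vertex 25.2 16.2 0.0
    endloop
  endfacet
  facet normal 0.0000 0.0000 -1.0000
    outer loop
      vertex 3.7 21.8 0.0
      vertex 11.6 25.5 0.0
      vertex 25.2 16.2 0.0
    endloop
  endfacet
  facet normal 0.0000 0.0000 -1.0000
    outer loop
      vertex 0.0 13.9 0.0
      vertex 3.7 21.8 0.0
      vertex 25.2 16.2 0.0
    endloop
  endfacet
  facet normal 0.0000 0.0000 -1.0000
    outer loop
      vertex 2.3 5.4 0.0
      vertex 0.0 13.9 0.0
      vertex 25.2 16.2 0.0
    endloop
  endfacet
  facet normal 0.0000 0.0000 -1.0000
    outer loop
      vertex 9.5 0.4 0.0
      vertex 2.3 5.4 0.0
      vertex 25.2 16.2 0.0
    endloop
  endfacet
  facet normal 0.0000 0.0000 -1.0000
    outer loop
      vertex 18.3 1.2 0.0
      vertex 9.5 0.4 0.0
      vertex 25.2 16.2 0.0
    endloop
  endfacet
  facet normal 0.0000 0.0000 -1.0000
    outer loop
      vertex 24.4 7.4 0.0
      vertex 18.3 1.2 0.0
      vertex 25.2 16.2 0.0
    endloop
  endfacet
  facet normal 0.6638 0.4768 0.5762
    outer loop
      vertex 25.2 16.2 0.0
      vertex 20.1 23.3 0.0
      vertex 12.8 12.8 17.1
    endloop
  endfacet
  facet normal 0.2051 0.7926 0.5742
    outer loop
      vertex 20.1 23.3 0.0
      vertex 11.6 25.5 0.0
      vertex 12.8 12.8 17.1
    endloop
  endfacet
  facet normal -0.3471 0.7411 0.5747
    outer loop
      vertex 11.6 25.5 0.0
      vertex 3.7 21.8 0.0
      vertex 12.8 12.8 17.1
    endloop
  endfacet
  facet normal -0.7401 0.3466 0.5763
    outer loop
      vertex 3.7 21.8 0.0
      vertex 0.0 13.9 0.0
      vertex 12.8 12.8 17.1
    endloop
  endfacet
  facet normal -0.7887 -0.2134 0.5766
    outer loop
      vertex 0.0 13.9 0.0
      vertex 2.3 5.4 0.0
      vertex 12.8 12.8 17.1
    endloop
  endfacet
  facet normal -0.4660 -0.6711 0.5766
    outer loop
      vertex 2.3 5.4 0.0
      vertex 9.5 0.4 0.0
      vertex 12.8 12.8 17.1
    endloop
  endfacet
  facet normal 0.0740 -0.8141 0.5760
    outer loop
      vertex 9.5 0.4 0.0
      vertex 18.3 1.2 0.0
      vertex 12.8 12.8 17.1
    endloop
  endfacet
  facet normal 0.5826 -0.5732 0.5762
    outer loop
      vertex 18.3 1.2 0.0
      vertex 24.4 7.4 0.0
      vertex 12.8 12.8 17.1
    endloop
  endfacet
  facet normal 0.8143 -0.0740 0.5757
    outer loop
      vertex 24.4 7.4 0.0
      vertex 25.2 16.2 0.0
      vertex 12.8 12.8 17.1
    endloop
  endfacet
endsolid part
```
; perimeter-only toolpath
G21 ; units = mm
G90 ; absolute positioning
G28 ; home
; layer 1
G0 Z4.3
G0 X22.1 Y15.3
G1 X18.3 Y20.7
G1 X11.9 Y22.3
G1 X6.0 Y19.6
G1 X3.2 Y13.6
G1 X4.9 Y7.3
G1 X10.3 Y3.5
G1 X16.9 Y4.1
G1 X21.5 Y8.8
G1 X22.1 Y15.3
; layer 2
G0 Z8.6
G0 X19.0 Y14.5
G1 X16.5 Y18.1
G1 X12.2 Y19.1
G1 X8.2 Y17.3
G1 X6.4 Y13.4
G1 X7.6 Y9.1
G1 X11.2 Y6.6
G1 X15.6 Y7.0
G1 X18.6 Y10.1
G1 X19.0 Y14.5
; layer 3
G0 Z12.8
G0 X15.9 Y13.7
G1 X14.6 Y15.4
G1 X12.5 Y16.0
G1 X10.5 Y15.1
G1 X9.6 Y13.1
G1 X10.2 Y11.0
G1 X12.0 Y9.7
G1 X14.2 Y9.9
G1 X15.7 Y11.5
G1 X15.9 Y13.7
M2 ; end

The solid is a regular 9-sided pyramid, base circumscribed radius ≈ 12.8 mm, apex at z ≈ 17.1 mm. Slicing at Δz = 4.3 mm — 4 equal slices spanning the solid's height, so layer i sits at z = i·h/4 — gives 3 non-empty perimeters. Each is a 9-segment closed polygon; G0 lifts to the layer z and rapids to the start vertex, then G1 traces the edges. The cross-section shrinks linearly with z (the slice at the apex is degenerate and omitted).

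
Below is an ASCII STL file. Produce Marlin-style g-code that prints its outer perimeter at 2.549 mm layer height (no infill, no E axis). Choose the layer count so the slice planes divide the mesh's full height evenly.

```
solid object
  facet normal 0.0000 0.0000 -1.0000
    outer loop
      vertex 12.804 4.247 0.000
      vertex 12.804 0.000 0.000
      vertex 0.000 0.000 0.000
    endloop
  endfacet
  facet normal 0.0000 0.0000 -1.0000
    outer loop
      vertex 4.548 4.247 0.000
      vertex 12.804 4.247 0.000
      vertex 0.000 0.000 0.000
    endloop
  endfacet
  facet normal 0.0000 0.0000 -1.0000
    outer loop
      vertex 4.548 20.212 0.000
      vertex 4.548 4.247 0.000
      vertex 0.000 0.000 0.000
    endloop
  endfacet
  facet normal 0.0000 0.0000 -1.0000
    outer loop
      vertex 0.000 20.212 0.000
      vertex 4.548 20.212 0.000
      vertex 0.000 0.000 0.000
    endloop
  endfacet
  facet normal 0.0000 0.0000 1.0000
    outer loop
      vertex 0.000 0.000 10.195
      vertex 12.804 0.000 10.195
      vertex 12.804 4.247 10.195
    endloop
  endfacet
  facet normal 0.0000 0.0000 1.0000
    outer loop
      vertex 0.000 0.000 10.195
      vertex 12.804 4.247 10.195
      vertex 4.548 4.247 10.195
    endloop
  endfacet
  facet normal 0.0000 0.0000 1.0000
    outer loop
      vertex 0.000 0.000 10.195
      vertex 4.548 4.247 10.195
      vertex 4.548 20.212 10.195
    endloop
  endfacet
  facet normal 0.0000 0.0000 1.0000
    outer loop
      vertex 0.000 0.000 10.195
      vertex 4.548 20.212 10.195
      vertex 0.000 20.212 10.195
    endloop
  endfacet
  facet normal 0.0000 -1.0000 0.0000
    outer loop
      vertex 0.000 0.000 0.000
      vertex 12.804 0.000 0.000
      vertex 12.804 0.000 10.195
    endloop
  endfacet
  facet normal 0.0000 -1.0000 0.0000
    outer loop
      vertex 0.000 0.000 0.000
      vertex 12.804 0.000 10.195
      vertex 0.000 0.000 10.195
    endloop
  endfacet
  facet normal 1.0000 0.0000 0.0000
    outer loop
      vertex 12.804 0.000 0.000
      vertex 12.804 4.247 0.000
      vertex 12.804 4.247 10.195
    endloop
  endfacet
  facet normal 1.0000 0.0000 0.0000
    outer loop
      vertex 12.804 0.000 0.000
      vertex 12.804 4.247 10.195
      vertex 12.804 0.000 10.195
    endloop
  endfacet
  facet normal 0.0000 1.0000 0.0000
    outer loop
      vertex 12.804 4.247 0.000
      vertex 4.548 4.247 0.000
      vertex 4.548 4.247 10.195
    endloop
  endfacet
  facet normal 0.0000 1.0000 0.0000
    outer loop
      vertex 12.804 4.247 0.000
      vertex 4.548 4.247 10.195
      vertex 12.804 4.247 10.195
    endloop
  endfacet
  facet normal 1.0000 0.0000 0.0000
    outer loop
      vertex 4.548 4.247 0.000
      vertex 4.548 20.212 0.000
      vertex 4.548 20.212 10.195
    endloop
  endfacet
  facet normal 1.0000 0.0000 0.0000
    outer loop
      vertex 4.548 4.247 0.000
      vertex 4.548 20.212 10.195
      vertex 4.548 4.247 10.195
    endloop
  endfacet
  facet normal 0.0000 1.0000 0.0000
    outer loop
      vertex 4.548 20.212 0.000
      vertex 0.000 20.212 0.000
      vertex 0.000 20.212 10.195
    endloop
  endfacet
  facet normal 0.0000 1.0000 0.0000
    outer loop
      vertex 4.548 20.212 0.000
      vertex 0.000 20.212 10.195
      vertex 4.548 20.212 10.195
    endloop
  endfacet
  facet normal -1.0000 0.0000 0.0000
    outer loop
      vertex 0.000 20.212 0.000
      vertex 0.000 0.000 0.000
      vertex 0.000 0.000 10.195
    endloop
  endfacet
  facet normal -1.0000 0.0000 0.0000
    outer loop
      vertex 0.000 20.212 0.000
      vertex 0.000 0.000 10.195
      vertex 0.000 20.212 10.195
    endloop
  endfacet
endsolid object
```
; perimeter-only toolpath
G21 ; units = mm
G90 ; absolute positioning
G28 ; home
; layer 1
G0 Z2.549
G0 X0.000 Y0.000
G1 X12.804 Y0.000
G1 X12.804 Y4.247
G1 X4.548 Y4.247
G1 X4.548 Y20.212
G1 X0.000 Y20.212
G1 X0.000 Y0.000
; layer 2
G0 Z5.098
G0 X0.000 Y0.000
G1 X12.804 Y0.000
G1 X12.804 Y4.247
G1 X4.548 Y4.247
G1 X4.548 Y20.212
G1 X0.000 Y20.212
G1 X0.000 Y0.000
; layer 3
G0 Z7.646
G0 X0.000 Y0.000
G1 X12.804 Y0.000
G1 X12.804 Y4.247
G1 X4.548 Y4.247
G1 X4.548 Y20.212
G1 X0.000 Y20.212
G1 X0.000 Y0.000
; layer 4
G0 Z10.195
G0 X0.000 Y0.000
G1 X12.804 Y0.000
G1 X12.804 Y4.247
G1 X4.548 Y4.247
G1 X4.548 Y20.212
G1 X0.000 Y20.212
G1 X0.000 Y0.000
M2 ; end

The solid is an L-shaped prism: outer 12.8 × 20.2 mm, arm thicknesses ≈ 4.25 mm (horizontal) and 4.55 mm (vertical), extruded 10.2 mm in z. Slicing at Δz = 2.549 mm — 4 equal slices spanning the solid's height, so layer i sits at z = i·h/4 — gives 4 non-empty perimeters. Each is a 6-segment closed polygon; G0 lifts to the layer z and rapids to the start vertex, then G1 traces the edges.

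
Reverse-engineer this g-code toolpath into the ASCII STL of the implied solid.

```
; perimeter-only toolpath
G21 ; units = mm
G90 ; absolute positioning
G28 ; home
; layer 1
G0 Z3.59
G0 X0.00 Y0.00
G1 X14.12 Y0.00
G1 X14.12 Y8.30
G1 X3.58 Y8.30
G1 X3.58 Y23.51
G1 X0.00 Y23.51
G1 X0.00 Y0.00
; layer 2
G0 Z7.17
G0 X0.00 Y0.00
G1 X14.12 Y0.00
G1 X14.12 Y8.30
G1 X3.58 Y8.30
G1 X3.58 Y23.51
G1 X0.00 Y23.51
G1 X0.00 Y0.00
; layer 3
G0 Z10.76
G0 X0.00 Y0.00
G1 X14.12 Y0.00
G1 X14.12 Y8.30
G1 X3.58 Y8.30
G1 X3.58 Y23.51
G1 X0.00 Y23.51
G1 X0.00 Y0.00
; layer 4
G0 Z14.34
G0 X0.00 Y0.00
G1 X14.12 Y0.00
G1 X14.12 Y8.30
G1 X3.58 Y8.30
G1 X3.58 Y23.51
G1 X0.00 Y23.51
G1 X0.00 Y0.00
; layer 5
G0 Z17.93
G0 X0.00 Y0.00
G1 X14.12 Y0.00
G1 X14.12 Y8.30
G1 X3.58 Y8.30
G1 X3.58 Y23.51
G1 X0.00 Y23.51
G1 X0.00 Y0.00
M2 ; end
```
solid part
  facet normal 0.0000 0.0000 -1.0000
    outer loop
      vertex 14.12 8.30 0.00
      vertex 14.12 0.00 0.00
      vertex 0.00 0.00 0.00
    endloop
  endfacet
  facet normal 0.0000 0.0000 -1.0000
    outer loop
      vertex 3.58 8.30 0.00
      vertex 14.12 8.30 0.00
      vertex 0.00 0.00 0.00
    endloop
  endfacet
  facet normal 0.0000 0.0000 -1.0000
    outer loop
      vertex 3.58 23.51 0.00
      vertex 3.58 8.30 0.00
      vertex 0.00 0.00 0.00
    endloop
  endfacet
  facet normal 0.0000 0.0000 -1.0000
    outer loop
      vertex 0.00 23.51 0.00
      vertex 3.58 23.51 0.00
      vertex 0.00 0.00 0.00
    endloop
  endfacet
  facet normal 0.0000 0.0000 1.0000
    outer loop
      vertex 0.00 0.00 17.93
      vertex 14.12 0.00 17.93
      vertex 14.12 8.30 17.93
    endloop
  endfacet
  facet normal 0.0000 0.0000 1.0000
    outer loop
      vertex 0.00 0.00 17.93
      vertex 14.12 8.30 17.93
      vertex 3.58 8.30 17.93
    endloop
  endfacet
  facet normal 0.0000 0.0000 1.0000
    outer loop
      vertex 0.00 0.00 17.93
      vertex 3.58 8.30 17.93
      vertex 3.58 23.51 17.93
    endloop
  endfacet
  facet normal 0.0000 0.0000 1.0000
    outer loop
      vertex 0.00 0.00 17.93
      vertex 3.58 23.51 17.93
      vertex 0.00 23.51 17.93
    endloop
  endfacet
  facet normal 0.0000 -1.0000 0.0000
    outer loop
      vertex 0.00 0.00 0.00
      vertex 14.12 0.00 0.00
      vertex 14.12 0.00 17.93
    endloop
  endfacet
  facet normal 0.0000 -1.0000 0.0000
    outer loop
      vertex 0.00 0.00 0.00
      vertex 14.12 0.00 17.93
      vertex 0.00 0.00 17.93
    endloop
  endfacet
  facet normal 1.0000 0.0000 0.0000
    outer loop
      vertex 14.12 0.00 0.00
      vertex 14.12 8.30 0.00
      vertex 14.12 8.30 17.93
    endloop
  endfacet
  facet normal 1.0000 0.0000 0.0000
    outer loop
      vertex 14.12 0.00 0.00
      vertex 14.12 8.30 17.93
      vertex 14.12 0.00 17.93
    endloop
  endfacet
  facet normal 0.0000 1.0000 0.0000
    outer loop
      vertex 14.12 8.30 0.00
      vertex 3.58 8.30 0.00
      vertex 3.58 8.30 17.93
    endloop
  endfacet
  facet normal 0.0000 1.0000 0.0000
    outer loop
      vertex 14.12 8.30 0.00
      vertex 3.58 8.30 17.93
      vertex 14.12 8.30 17.93
    endloop
  endfacet
  facet normal 1.0000 0.0000 0.0000
    outer loop
      vertex 3.58 8.30 0.00
      vertex 3.58 23.51 0.00
      vertex 3.58 23.51 17.93
    endloop
  endfacet
  facet normal 1.0000 0.0000 0.0000
    outer loop
      vertex 3.58 8.30 0.00
      vertex 3.58 23.51 17.93
      vertex 3.58 8.30 17.93
    endloop
  endfacet
  facet normal 0.0000 1.0000 0.0000
    outer loop
      vertex 3.58 23.51 0.00
      vertex 0.00 23.51 0.00
      vertex 0.00 23.51 17.93
    endloop
  endfacet
  facet normal 0.0000 1.0000 0.0000
    outer loop
      vertex 3.58 23.51 0.00
      vertex 0.00 23.51 17.93
      vertex 3.58 23.51 17.93
    endloop
  endfacet
  facet normal -1.0000 0.0000 0.0000
    outer loop
      vertex 0.00 23.51 0.00
      vertex 0.00 0.00 0.00
      vertex 0.00 0.00 17.93
    endloop
  endfacet
  facet normal -1.0000 0.0000 0.0000
    outer loop
      vertex 0.00 23.51 0.00
      vertex 0.00 0.00 17.93
      vertex 0.00 23.51 17.93
    endloop
  endfacet
endsolid part

The G0 Z moves step by Δz≈3.59 mm. Every layer's G1 loop is the same polygon, so the solid is a straight extrusion of it from z=0 to z≈17.9. Closing with flat bottom and top caps and triangulating gives 20 facets — an L-shaped prism: outer 14.1 × 23.5 mm, arm thicknesses ≈ 8.3 mm (horizontal) and 3.58 mm (vertical), extruded 17.9 mm in z.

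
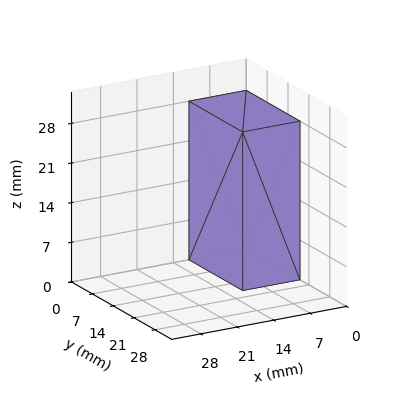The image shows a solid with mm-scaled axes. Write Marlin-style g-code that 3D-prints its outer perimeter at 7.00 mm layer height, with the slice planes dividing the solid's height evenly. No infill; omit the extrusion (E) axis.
Reading the render: the shape is a rectangular box, roughly 11 × 18 mm footprint and 28 mm tall (dimensions read to the nearest mm from the axis ticks). For the g-code, the solid's height is divided into equal slices at the stated Δz and each level perimeter traced with G1 moves after a G0 lift.

; perimeter-only toolpath
G21 ; units = mm
G90 ; absolute positioning
G28 ; home
; layer 1
G0 Z7.00
G0 X0.00 Y0.00
G1 X11.00 Y0.00
G1 X11.00 Y18.00
G1 X0.00 Y18.00
G1 X0.00 Y0.00
; layer 2
G0 Z14.00
G0 X0.00 Y0.00
G1 X11.00 Y0.00
G1 X11.00 Y18.00
G1 X0.00 Y18.00
G1 X0.00 Y0.00
; layer 3
G0 Z21.00
G0 X0.00 Y0.00
G1 X11.00 Y0.00
G1 X11.00 Y18.00
G1 X0.00 Y18.00
G1 X0.00 Y0.00
; layer 4
G0 Z28.00
G0 X0.00 Y0.00
G1 X11.00 Y0.00
G1 X11.00 Y18.00
G1 X0.00 Y18.00
G1 X0.00 Y0.00
M2 ; end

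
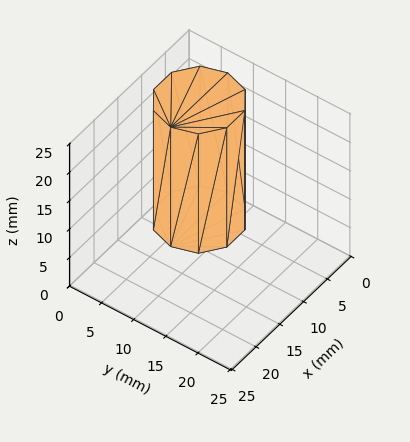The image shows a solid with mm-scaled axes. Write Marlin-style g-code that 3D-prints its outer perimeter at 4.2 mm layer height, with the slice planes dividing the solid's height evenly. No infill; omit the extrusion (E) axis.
Reading the render: the shape is a regular 10-sided prism (a cylinder approximated with 10 flat sides), circumscribed radius ≈ 6 mm, height ≈ 21 mm (dimensions read to the nearest mm from the axis ticks). For the g-code, the solid's height is divided into equal slices at the stated Δz and each level perimeter traced with G1 moves after a G0 lift.

; perimeter-only toolpath
G21 ; units = mm
G90 ; absolute positioning
G28 ; home
; layer 1
G0 Z4.2
G0 X12.0 Y6.0
G1 X10.9 Y9.5
G1 X7.9 Y11.7
G1 X4.1 Y11.7
G1 X1.1 Y9.5
G1 X0.0 Y6.0
G1 X1.1 Y2.5
G1 X4.1 Y0.3
G1 X7.9 Y0.3
G1 X10.9 Y2.5
G1 X12.0 Y6.0
; layer 2
G0 Z8.4
G0 X12.0 Y6.0
G1 X10.9 Y9.5
G1 X7.9 Y11.7
G1 X4.1 Y11.7
G1 X1.1 Y9.5
G1 X0.0 Y6.0
G1 X1.1 Y2.5
G1 X4.1 Y0.3
G1 X7.9 Y0.3
G1 X10.9 Y2.5
G1 X12.0 Y6.0
; layer 3
G0 Z12.6
G0 X12.0 Y6.0
G1 X10.9 Y9.5
G1 X7.9 Y11.7
G1 X4.1 Y11.7
G1 X1.1 Y9.5
G1 X0.0 Y6.0
G1 X1.1 Y2.5
G1 X4.1 Y0.3
G1 X7.9 Y0.3
G1 X10.9 Y2.5
G1 X12.0 Y6.0
; layer 4
G0 Z16.8
G0 X12.0 Y6.0
G1 X10.9 Y9.5
G1 X7.9 Y11.7
G1 X4.1 Y11.7
G1 X1.1 Y9.5
G1 X0.0 Y6.0
G1 X1.1 Y2.5
G1 X4.1 Y0.3
G1 X7.9 Y0.3
G1 X10.9 Y2.5
G1 X12.0 Y6.0
; layer 5
G0 Z21.0
G0 X12.0 Y6.0
G1 X10.9 Y9.5
G1 X7.9 Y11.7
G1 X4.1 Y11.7
G1 X1.1 Y9.5
G1 X0.0 Y6.0
G1 X1.1 Y2.5
G1 X4.1 Y0.3
G1 X7.9 Y0.3
G1 X10.9 Y2.5
G1 X12.0 Y6.0
M2 ; end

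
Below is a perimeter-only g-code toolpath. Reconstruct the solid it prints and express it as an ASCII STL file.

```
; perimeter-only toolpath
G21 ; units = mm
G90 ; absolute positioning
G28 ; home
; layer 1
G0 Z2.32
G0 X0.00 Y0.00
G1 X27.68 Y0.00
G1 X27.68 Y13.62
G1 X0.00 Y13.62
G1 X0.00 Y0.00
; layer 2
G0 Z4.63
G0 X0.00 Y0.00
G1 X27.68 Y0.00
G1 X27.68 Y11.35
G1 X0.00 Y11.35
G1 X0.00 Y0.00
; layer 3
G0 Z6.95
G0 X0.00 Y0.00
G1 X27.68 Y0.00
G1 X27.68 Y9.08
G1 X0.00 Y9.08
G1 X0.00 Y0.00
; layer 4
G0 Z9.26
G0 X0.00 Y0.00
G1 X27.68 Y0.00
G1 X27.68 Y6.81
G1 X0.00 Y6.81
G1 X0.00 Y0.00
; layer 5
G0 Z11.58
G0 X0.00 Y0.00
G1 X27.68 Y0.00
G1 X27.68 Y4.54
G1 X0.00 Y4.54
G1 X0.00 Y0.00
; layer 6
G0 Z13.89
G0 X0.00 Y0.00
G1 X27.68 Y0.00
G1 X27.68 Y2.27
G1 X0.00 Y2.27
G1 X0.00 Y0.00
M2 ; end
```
solid part
  facet normal 0.0000 0.0000 -1.0000
    outer loop
      vertex 27.68 15.89 0.00
      vertex 27.68 0.00 0.00
      vertex 0.00 0.00 0.00
    endloop
  endfacet
  facet normal 0.0000 0.0000 -1.0000
    outer loop
      vertex 0.00 15.89 0.00
      vertex 27.68 15.89 0.00
      vertex 0.00 0.00 0.00
    endloop
  endfacet
  facet normal 0.0000 -1.0000 0.0000
    outer loop
      vertex 0.00 0.00 0.00
      vertex 27.68 0.00 0.00
      vertex 27.68 0.00 16.21
    endloop
  endfacet
  facet normal 0.0000 -1.0000 0.0000
    outer loop
      vertex 0.00 0.00 0.00
      vertex 27.68 0.00 16.21
      vertex 0.00 0.00 16.21
    endloop
  endfacet
  facet normal 0.0000 0.7141 0.7000
    outer loop
      vertex 0.00 0.00 16.21
      vertex 27.68 0.00 16.21
      vertex 27.68 15.89 0.00
    endloop
  endfacet
  facet normal 0.0000 0.7141 0.7000
    outer loop
      vertex 0.00 0.00 16.21
      vertex 27.68 15.89 0.00
      vertex 0.00 15.89 0.00
    endloop
  endfacet
  facet normal -1.0000 0.0000 0.0000
    outer loop
      vertex 0.00 0.00 16.21
      vertex 0.00 15.89 0.00
      vertex 0.00 0.00 0.00
    endloop
  endfacet
  facet normal 1.0000 0.0000 0.0000
    outer loop
      vertex 27.68 0.00 0.00
      vertex 27.68 15.89 0.00
      vertex 27.68 0.00 16.21
    endloop
  endfacet
endsolid part

The G0 Z moves step by Δz≈2.32 mm. The G1 loops shrink linearly with z, so the solid tapers from its base footprint up to z≈16.2. Closing with a flat bottom cap and the tapered top and triangulating gives 8 facets — a wedge (ramp): 27.7 × 15.9 mm base, rising to 16.2 mm along the y=0 edge and sloping linearly to z=0 at y=15.9.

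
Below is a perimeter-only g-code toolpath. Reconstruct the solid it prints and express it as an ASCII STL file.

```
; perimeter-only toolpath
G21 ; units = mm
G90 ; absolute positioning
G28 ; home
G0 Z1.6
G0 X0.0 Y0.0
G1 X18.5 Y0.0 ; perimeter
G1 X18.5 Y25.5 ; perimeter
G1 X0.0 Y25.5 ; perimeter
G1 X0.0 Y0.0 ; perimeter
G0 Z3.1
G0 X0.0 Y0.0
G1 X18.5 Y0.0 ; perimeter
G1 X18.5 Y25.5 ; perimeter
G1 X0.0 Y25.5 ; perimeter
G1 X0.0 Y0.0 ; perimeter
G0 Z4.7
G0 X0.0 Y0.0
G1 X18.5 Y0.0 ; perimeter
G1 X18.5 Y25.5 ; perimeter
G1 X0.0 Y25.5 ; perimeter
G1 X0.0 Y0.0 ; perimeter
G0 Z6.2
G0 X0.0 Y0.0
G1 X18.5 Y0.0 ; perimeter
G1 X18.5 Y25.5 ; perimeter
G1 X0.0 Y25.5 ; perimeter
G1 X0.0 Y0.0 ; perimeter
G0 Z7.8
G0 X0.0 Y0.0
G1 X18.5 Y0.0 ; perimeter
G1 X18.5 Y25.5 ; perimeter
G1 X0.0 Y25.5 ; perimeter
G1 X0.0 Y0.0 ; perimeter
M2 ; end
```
solid part
  facet normal 0.0000 0.0000 -1.0000
    outer loop
      vertex 18.5 25.5 0.0
      vertex 18.5 0.0 0.0
      vertex 0.0 0.0 0.0
    endloop
  endfacet
  facet normal 0.0000 0.0000 -1.0000
    outer loop
      vertex 0.0 25.5 0.0
      vertex 18.5 25.5 0.0
      vertex 0.0 0.0 0.0
    endloop
  endfacet
  facet normal 0.0000 0.0000 1.0000
    outer loop
      vertex 0.0 0.0 7.8
      vertex 18.5 0.0 7.8
      vertex 18.5 25.5 7.8
    endloop
  endfacet
  facet normal 0.0000 0.0000 1.0000
    outer loop
      vertex 0.0 0.0 7.8
      vertex 18.5 25.5 7.8
      vertex 0.0 25.5 7.8
    endloop
  endfacet
  facet normal 0.0000 -1.0000 0.0000
    outer loop
      vertex 0.0 0.0 0.0
      vertex 18.5 0.0 0.0
      vertex 18.5 0.0 7.8
    endloop
  endfacet
  facet normal 0.0000 -1.0000 0.0000
    outer loop
      vertex 0.0 0.0 0.0
      vertex 18.5 0.0 7.8
      vertex 0.0 0.0 7.8
    endloop
  endfacet
  facet normal 0.0000 1.0000 0.0000
    outer loop
      vertex 18.5 25.5 7.8
      vertex 18.5 25.5 0.0
      vertex 0.0 25.5 0.0
    endloop
  endfacet
  facet normal 0.0000 1.0000 0.0000
    outer loop
      vertex 0.0 25.5 7.8
      vertex 18.5 25.5 7.8
      vertex 0.0 25.5 0.0
    endloop
  endfacet
  facet normal -1.0000 0.0000 0.0000
    outer loop
      vertex 0.0 25.5 7.8
      vertex 0.0 25.5 0.0
      vertex 0.0 0.0 0.0
    endloop
  endfacet
  facet normal -1.0000 0.0000 0.0000
    outer loop
      vertex 0.0 0.0 7.8
      vertex 0.0 25.5 7.8
      vertex 0.0 0.0 0.0
    endloop
  endfacet
  facet normal 1.0000 0.0000 0.0000
    outer loop
      vertex 18.5 0.0 0.0
      vertex 18.5 25.5 0.0
      vertex 18.5 25.5 7.8
    endloop
  endfacet
  facet normal 1.0000 0.0000 0.0000
    outer loop
      vertex 18.5 0.0 0.0
      vertex 18.5 25.5 7.8
      vertex 18.5 0.0 7.8
    endloop
  endfacet
endsolid part

The G0 Z moves step by Δz≈1.6 mm. Every layer's G1 loop is the same polygon, so the solid is a straight extrusion of it from z=0 to z≈7.8. Closing with flat bottom and top caps and triangulating gives 12 facets — a rectangular box, roughly 18.5 × 25.5 mm footprint and 7.8 mm tall.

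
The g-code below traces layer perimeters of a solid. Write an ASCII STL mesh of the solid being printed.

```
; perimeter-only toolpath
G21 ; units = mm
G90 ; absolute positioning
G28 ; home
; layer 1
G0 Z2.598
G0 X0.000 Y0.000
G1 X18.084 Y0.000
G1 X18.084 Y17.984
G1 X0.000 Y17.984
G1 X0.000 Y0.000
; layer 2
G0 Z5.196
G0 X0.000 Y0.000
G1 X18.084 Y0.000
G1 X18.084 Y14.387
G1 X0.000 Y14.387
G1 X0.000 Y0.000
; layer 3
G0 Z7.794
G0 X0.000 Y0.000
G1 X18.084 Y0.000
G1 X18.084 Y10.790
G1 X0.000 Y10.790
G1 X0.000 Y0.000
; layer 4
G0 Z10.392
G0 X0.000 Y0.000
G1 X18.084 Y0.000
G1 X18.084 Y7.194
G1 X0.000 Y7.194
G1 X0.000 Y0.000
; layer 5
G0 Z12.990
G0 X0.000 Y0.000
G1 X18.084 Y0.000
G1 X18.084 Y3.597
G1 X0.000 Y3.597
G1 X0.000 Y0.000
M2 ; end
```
solid part
  facet normal 0.0000 0.0000 -1.0000
    outer loop
      vertex 18.084 21.581 0.000
      vertex 18.084 0.000 0.000
      vertex 0.000 0.000 0.000
    endloop
  endfacet
  facet normal 0.0000 0.0000 -1.0000
    outer loop
      vertex 0.000 21.581 0.000
      vertex 18.084 21.581 0.000
      vertex 0.000 0.000 0.000
    endloop
  endfacet
  facet normal 0.0000 -1.0000 0.0000
    outer loop
      vertex 0.000 0.000 0.000
      vertex 18.084 0.000 0.000
      vertex 18.084 0.000 15.588
    endloop
  endfacet
  facet normal 0.0000 -1.0000 0.0000
    outer loop
      vertex 0.000 0.000 0.000
      vertex 18.084 0.000 15.588
      vertex 0.000 0.000 15.588
    endloop
  endfacet
  facet normal 0.0000 0.5855 0.8106
    outer loop
      vertex 0.000 0.000 15.588
      vertex 18.084 0.000 15.588
      vertex 18.084 21.581 0.000
    endloop
  endfacet
  facet normal 0.0000 0.5855 0.8106
    outer loop
      vertex 0.000 0.000 15.588
      vertex 18.084 21.581 0.000
      vertex 0.000 21.581 0.000
    endloop
  endfacet
  facet normal -1.0000 0.0000 0.0000
    outer loop
      vertex 0.000 0.000 15.588
      vertex 0.000 21.581 0.000
      vertex 0.000 0.000 0.000
    endloop
  endfacet
  facet normal 1.0000 0.0000 0.0000
    outer loop
      vertex 18.084 0.000 0.000
      vertex 18.084 21.581 0.000
      vertex 18.084 0.000 15.588
    endloop
  endfacet
endsolid part

The G0 Z moves step by Δz≈2.598 mm. The G1 loops shrink linearly with z, so the solid tapers from its base footprint up to z≈15.6. Closing with a flat bottom cap and the tapered top and triangulating gives 8 facets — a wedge (ramp): 18.1 × 21.6 mm base, rising to 15.6 mm along the y=0 edge and sloping linearly to z=0 at y=21.6.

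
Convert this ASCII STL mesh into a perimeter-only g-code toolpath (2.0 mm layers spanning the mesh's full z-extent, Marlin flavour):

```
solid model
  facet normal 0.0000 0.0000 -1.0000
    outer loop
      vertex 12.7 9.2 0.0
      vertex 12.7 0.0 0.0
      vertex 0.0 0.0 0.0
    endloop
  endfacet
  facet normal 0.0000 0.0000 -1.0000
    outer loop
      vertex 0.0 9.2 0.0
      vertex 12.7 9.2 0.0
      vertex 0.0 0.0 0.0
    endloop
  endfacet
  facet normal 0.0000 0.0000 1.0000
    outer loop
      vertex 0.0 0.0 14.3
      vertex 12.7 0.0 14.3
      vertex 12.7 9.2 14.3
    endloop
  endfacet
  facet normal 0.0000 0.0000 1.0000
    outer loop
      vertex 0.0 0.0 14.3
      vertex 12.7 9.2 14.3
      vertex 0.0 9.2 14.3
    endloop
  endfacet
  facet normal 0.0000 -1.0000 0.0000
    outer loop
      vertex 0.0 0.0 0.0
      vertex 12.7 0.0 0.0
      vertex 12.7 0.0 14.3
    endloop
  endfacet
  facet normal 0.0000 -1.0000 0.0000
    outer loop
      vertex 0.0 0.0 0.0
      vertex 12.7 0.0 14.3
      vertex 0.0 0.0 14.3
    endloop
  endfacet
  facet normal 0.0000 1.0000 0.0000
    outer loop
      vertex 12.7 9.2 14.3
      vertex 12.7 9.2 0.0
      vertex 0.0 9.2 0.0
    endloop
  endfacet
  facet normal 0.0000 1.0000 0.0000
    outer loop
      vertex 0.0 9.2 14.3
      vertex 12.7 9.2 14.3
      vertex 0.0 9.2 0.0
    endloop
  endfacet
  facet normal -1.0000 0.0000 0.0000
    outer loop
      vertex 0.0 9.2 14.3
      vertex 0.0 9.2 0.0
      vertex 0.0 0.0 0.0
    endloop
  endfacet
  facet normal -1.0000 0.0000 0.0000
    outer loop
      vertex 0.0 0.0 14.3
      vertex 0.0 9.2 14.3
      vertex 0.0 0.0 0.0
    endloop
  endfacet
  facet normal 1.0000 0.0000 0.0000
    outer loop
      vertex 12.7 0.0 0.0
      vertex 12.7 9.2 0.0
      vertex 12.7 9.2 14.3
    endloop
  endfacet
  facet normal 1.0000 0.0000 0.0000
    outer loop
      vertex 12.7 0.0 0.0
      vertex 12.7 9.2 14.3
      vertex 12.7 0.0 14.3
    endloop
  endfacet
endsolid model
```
; perimeter-only toolpath
G21 ; units = mm
G90 ; absolute positioning
G28 ; home
; layer 1
G0 Z2.0
G0 X0.0 Y0.0
G1 X12.7 Y0.0
G1 X12.7 Y9.2
G1 X0.0 Y9.2
G1 X0.0 Y0.0
; layer 2
G0 Z4.1
G0 X0.0 Y0.0
G1 X12.7 Y0.0
G1 X12.7 Y9.2
G1 X0.0 Y9.2
G1 X0.0 Y0.0
; layer 3
G0 Z6.1
G0 X0.0 Y0.0
G1 X12.7 Y0.0
G1 X12.7 Y9.2
G1 X0.0 Y9.2
G1 X0.0 Y0.0
; layer 4
G0 Z8.2
G0 X0.0 Y0.0
G1 X12.7 Y0.0
G1 X12.7 Y9.2
G1 X0.0 Y9.2
G1 X0.0 Y0.0
; layer 5
G0 Z10.2
G0 X0.0 Y0.0
G1 X12.7 Y0.0
G1 X12.7 Y9.2
G1 X0.0 Y9.2
G1 X0.0 Y0.0
; layer 6
G0 Z12.3
G0 X0.0 Y0.0
G1 X12.7 Y0.0
G1 X12.7 Y9.2
G1 X0.0 Y9.2
G1 X0.0 Y0.0
; layer 7
G0 Z14.3
G0 X0.0 Y0.0
G1 X12.7 Y0.0
G1 X12.7 Y9.2
G1 X0.0 Y9.2
G1 X0.0 Y0.0
M2 ; end

The solid is a rectangular box, roughly 12.7 × 9.2 mm footprint and 14.3 mm tall. Slicing at Δz = 2.0 mm — 7 equal slices spanning the solid's height, so layer i sits at z = i·h/7 — gives 7 non-empty perimeters. Each is a 4-segment closed polygon; G0 lifts to the layer z and rapids to the start vertex, then G1 traces the edges.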